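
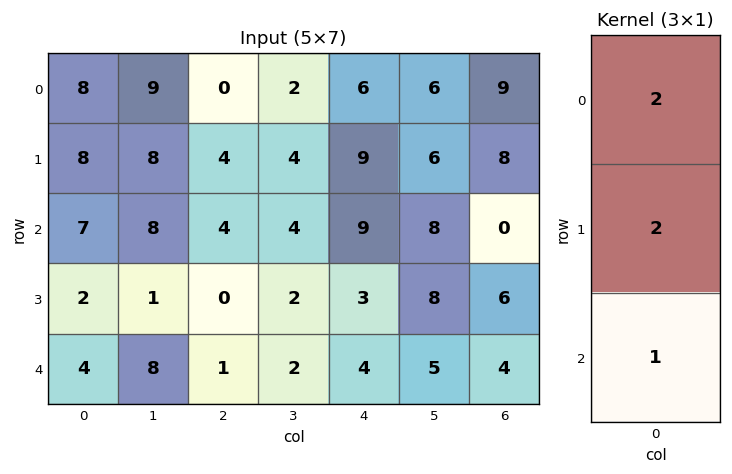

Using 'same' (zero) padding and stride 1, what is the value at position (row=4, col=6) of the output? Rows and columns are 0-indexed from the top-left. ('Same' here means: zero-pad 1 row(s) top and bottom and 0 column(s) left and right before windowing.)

20

The receptive field on the zero-padded input at this output position is [6 / 4 / 0]. Elementwise product with the kernel and sum: 6·2 + 4·2 + 0·1.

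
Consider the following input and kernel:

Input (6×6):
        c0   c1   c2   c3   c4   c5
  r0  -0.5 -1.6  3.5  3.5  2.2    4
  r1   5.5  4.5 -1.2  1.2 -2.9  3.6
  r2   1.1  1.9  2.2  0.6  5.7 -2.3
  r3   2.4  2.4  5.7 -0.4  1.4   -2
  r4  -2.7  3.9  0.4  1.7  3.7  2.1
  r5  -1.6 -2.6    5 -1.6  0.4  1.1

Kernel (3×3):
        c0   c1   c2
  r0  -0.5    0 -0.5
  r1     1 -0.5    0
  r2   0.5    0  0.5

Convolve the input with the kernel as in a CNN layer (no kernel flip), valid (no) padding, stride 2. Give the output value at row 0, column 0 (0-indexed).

3.4

The receptive field on the input at this output position is [-0.5 -1.6 3.5 / 5.5 4.5 -1.2 / 1.1 1.9 2.2]. Elementwise product with the kernel and sum: -0.5·-0.5 + 3.5·-0.5 + 5.5·1 + 4.5·-0.5 + 1.1·0.5 + 2.2·0.5.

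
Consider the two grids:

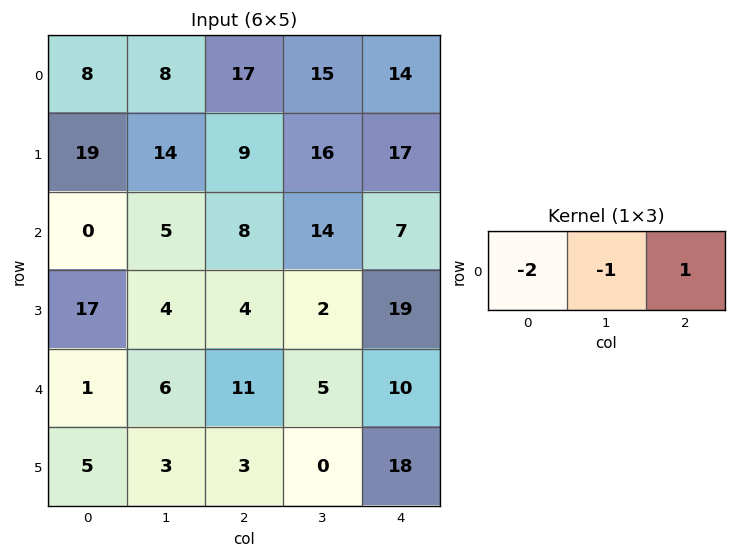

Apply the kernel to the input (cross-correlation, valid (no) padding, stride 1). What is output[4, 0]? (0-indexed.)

3

The receptive field on the input at this output position is [1 6 11]. Elementwise product with the kernel and sum: 1·-2 + 6·-1 + 11·1.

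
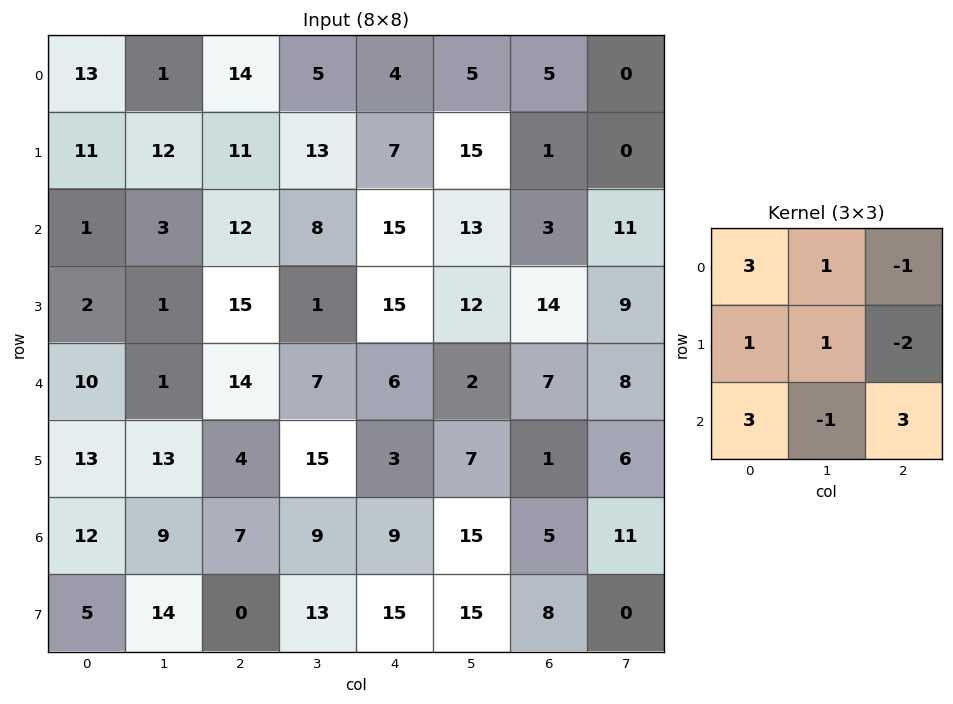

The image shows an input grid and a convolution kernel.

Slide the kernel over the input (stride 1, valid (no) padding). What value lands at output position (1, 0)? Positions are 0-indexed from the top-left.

The receptive field on the input at this output position is [11 12 11 / 1 3 12 / 2 1 15]. Elementwise product with the kernel and sum: 11·3 + 12·1 + 11·-1 + 1·1 + 3·1 + 12·-2 + 2·3 + 1·-1 + 15·3.

64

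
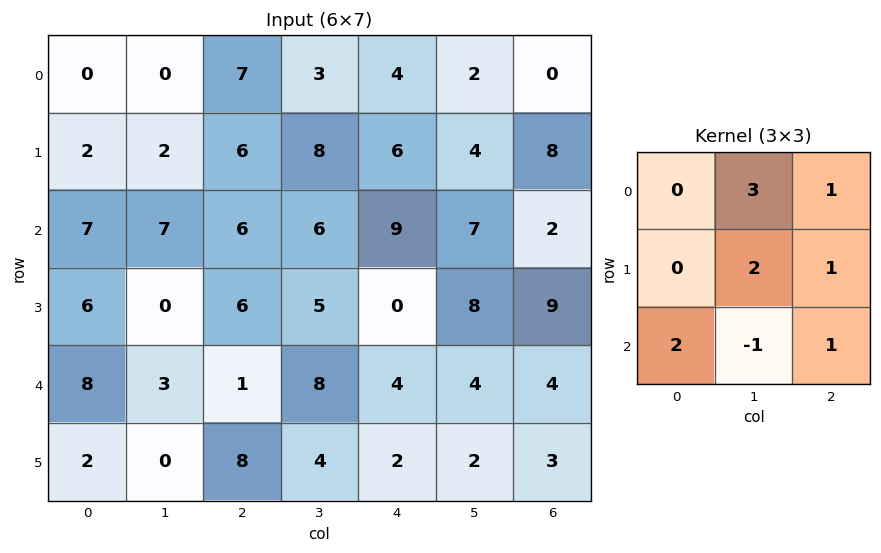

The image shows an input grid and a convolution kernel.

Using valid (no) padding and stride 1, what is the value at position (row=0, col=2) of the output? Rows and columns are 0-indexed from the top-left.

The receptive field on the input at this output position is [7 3 4 / 6 8 6 / 6 6 9]. Elementwise product with the kernel and sum: 3·3 + 4·1 + 8·2 + 6·1 + 6·2 + 6·-1 + 9·1.

50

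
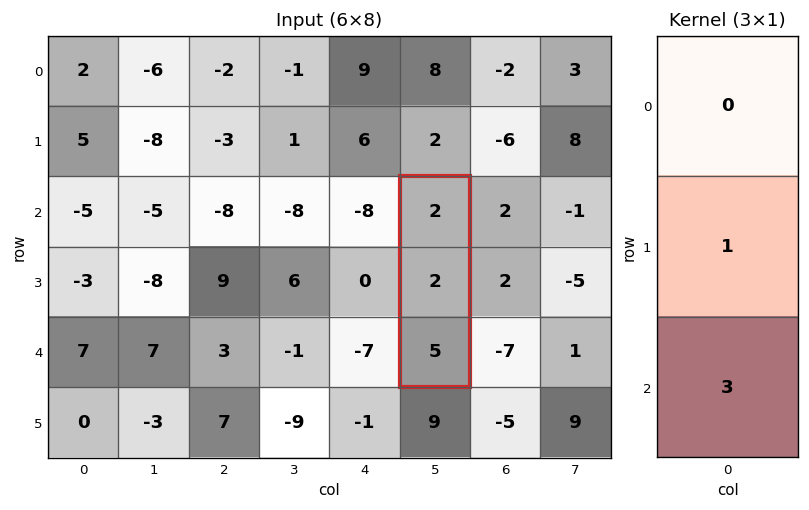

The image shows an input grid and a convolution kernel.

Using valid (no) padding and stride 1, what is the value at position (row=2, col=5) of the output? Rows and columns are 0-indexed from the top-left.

17

The receptive field on the input at this output position is [2 / 2 / 5]. Elementwise product with the kernel and sum: 2·1 + 5·3.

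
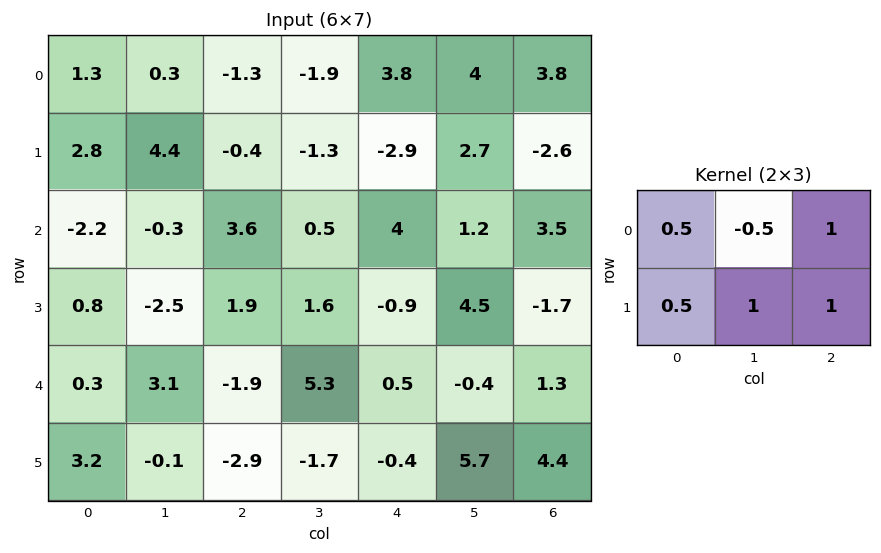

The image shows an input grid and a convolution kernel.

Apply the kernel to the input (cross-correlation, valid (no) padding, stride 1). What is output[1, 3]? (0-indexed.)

The receptive field on the input at this output position is [-1.3 -2.9 2.7 / 0.5 4 1.2]. Elementwise product with the kernel and sum: -1.3·0.5 + -2.9·-0.5 + 2.7·1 + 0.5·0.5 + 4·1 + 1.2·1.

8.95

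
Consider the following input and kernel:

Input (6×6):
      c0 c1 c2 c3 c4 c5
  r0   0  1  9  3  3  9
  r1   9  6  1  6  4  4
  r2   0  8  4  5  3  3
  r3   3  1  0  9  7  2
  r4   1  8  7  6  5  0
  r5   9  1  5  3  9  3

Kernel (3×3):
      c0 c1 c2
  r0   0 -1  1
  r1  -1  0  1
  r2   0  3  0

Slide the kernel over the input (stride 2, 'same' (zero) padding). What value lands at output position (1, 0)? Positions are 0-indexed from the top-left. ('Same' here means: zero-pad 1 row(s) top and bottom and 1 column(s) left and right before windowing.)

The receptive field on the zero-padded input at this output position is [0 9 6 / 0 0 8 / 0 3 1]. Elementwise product with the kernel and sum: 9·-1 + 6·1 + 0·-1 + 8·1 + 3·3.

14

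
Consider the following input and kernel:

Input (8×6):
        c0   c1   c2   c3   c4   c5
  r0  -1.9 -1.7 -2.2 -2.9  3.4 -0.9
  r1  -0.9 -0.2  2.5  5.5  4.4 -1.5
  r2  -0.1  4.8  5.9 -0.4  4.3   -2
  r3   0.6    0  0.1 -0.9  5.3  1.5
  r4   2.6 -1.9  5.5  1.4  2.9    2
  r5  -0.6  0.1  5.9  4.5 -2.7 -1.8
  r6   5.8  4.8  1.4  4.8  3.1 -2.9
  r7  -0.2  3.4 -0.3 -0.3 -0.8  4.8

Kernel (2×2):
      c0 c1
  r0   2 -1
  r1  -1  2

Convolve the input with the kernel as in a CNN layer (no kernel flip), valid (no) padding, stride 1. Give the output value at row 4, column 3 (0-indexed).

-10

The receptive field on the input at this output position is [1.4 2.9 / 4.5 -2.7]. Elementwise product with the kernel and sum: 1.4·2 + 2.9·-1 + 4.5·-1 + -2.7·2.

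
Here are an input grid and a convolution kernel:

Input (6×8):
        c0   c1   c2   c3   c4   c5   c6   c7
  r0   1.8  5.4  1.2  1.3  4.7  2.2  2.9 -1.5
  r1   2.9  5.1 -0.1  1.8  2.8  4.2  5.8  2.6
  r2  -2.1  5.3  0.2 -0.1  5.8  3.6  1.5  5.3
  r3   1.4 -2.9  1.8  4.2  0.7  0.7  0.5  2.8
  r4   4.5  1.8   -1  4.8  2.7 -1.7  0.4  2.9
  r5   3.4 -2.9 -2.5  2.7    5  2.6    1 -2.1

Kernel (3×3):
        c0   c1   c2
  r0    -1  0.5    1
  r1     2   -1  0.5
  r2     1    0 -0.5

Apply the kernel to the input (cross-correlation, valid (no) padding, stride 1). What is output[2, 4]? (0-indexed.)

0.95

The receptive field on the input at this output position is [5.8 3.6 1.5 / 0.7 0.7 0.5 / 2.7 -1.7 0.4]. Elementwise product with the kernel and sum: 5.8·-1 + 3.6·0.5 + 1.5·1 + 0.7·2 + 0.7·-1 + 0.5·0.5 + 2.7·1 + 0.4·-0.5.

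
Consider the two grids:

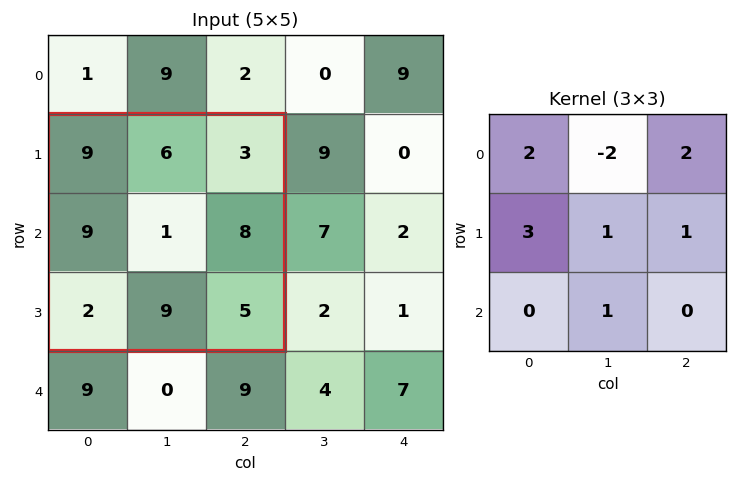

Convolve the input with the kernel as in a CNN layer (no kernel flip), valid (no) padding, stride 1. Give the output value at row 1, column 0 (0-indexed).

57

The receptive field on the input at this output position is [9 6 3 / 9 1 8 / 2 9 5]. Elementwise product with the kernel and sum: 9·2 + 6·-2 + 3·2 + 9·3 + 1·1 + 8·1 + 9·1.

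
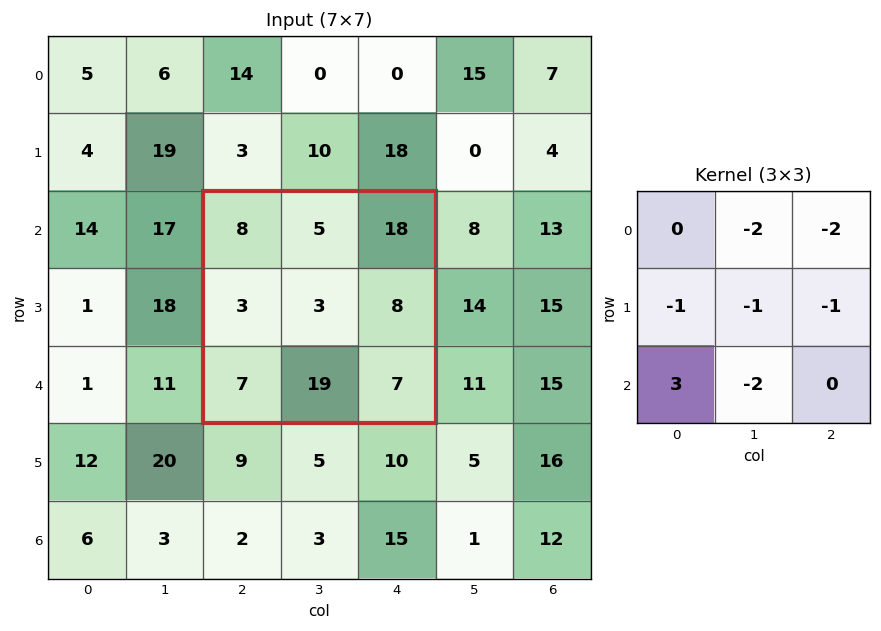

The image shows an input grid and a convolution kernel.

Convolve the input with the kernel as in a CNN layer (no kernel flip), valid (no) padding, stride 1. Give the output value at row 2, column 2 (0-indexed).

The receptive field on the input at this output position is [8 5 18 / 3 3 8 / 7 19 7]. Elementwise product with the kernel and sum: 5·-2 + 18·-2 + 3·-1 + 3·-1 + 8·-1 + 7·3 + 19·-2.

-77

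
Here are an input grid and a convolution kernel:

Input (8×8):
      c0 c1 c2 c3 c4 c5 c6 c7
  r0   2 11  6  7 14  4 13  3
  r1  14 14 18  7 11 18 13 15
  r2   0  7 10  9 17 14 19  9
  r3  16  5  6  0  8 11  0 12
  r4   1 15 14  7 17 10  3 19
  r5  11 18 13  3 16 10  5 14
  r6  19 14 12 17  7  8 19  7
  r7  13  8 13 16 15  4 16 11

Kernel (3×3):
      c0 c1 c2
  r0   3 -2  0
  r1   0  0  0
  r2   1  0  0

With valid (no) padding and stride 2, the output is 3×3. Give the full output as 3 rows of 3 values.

-16 14 51
-13 26 40
-8 40 38

Output[0,0]: The receptive field on the input at this output position is [2 11 6 / 14 14 18 / 0 7 10]. Elementwise product with the kernel and sum: 2·3 + 11·-2 + 0·1.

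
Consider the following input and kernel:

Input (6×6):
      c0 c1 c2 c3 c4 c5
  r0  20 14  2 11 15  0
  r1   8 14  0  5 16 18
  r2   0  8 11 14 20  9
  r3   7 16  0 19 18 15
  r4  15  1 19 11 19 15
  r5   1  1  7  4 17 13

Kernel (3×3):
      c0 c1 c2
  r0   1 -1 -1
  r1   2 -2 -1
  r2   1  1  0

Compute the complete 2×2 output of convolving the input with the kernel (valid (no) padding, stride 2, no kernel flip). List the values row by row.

Output[0,0]: The receptive field on the input at this output position is [20 14 2 / 8 14 0 / 0 8 11]. Elementwise product with the kernel and sum: 20·1 + 14·-1 + 2·-1 + 8·2 + 14·-2 + 0·-1 + 0·1 + 8·1.

0 -25
-21 -49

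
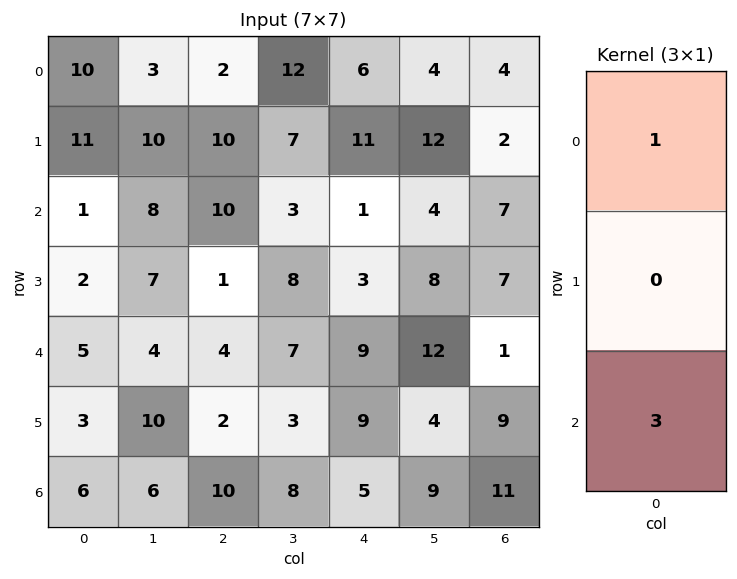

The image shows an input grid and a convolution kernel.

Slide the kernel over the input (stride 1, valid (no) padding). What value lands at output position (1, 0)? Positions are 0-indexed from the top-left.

The receptive field on the input at this output position is [11 / 1 / 2]. Elementwise product with the kernel and sum: 11·1 + 2·3.

17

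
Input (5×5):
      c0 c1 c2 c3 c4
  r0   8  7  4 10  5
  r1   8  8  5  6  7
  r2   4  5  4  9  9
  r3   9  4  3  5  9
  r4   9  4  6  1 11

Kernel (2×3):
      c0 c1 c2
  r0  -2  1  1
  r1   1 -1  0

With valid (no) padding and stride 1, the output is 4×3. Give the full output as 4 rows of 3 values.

-5 3 6
-4 -4 -2
6 4 8
-6 -2 13

Output[0,0]: The receptive field on the input at this output position is [8 7 4 / 8 8 5]. Elementwise product with the kernel and sum: 8·-2 + 7·1 + 4·1 + 8·1 + 8·-1.
Output[0,1]: The receptive field on the input at this output position is [7 4 10 / 8 5 6]. Elementwise product with the kernel and sum: 7·-2 + 4·1 + 10·1 + 8·1 + 5·-1.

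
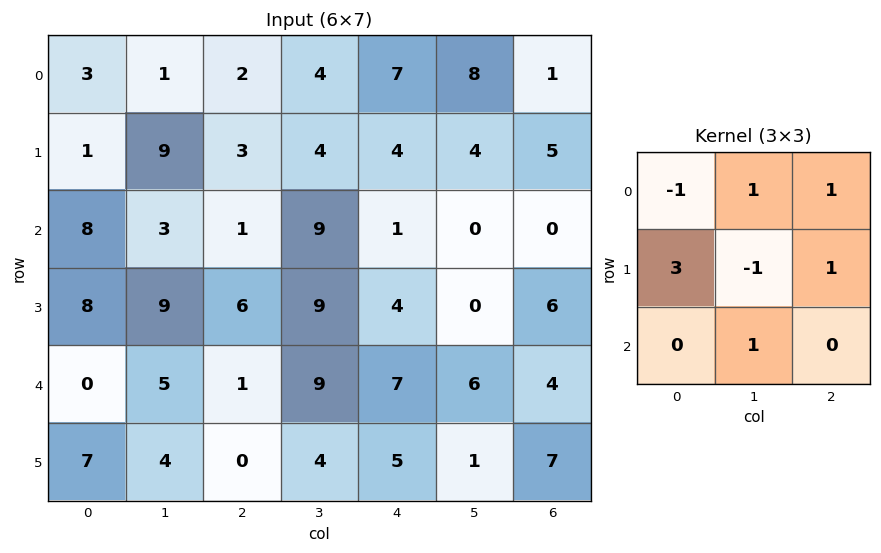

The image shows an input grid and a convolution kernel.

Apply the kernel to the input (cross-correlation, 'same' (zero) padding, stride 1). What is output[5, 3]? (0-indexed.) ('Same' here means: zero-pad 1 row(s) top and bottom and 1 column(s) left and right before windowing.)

16

The receptive field on the zero-padded input at this output position is [1 9 7 / 0 4 5 / 0 0 0]. Elementwise product with the kernel and sum: 1·-1 + 9·1 + 7·1 + 0·3 + 4·-1 + 5·1 + 0·1.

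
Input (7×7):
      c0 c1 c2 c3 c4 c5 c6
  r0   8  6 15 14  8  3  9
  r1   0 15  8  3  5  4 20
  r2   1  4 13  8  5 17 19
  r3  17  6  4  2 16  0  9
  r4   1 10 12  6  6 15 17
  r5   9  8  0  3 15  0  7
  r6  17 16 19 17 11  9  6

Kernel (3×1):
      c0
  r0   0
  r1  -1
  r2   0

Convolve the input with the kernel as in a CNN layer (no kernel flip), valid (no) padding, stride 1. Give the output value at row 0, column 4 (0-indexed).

-5

The receptive field on the input at this output position is [8 / 5 / 5]. Elementwise product with the kernel and sum: 5·-1.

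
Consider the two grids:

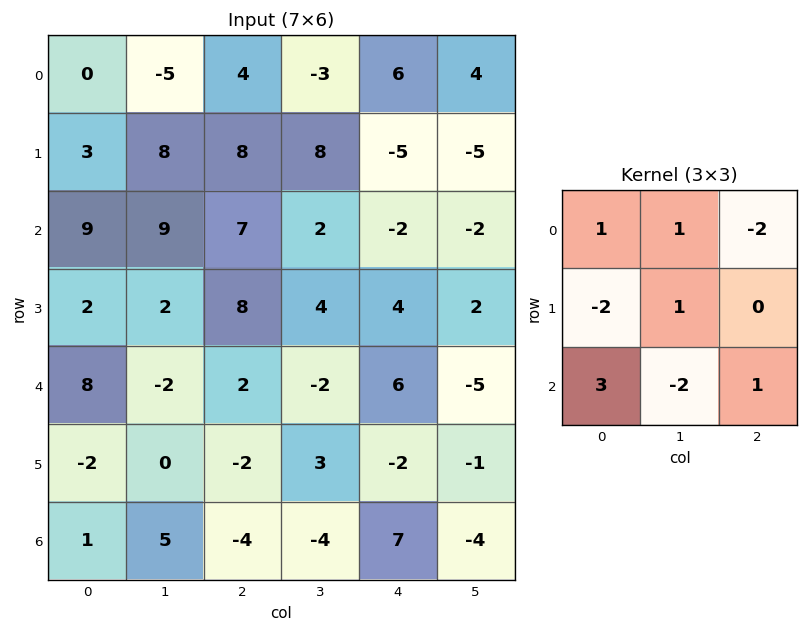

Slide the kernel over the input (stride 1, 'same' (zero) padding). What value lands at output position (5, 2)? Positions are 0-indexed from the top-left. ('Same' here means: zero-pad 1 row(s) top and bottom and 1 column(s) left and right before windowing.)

21

The receptive field on the zero-padded input at this output position is [-2 2 -2 / 0 -2 3 / 5 -4 -4]. Elementwise product with the kernel and sum: -2·1 + 2·1 + -2·-2 + 0·-2 + -2·1 + 5·3 + -4·-2 + -4·1.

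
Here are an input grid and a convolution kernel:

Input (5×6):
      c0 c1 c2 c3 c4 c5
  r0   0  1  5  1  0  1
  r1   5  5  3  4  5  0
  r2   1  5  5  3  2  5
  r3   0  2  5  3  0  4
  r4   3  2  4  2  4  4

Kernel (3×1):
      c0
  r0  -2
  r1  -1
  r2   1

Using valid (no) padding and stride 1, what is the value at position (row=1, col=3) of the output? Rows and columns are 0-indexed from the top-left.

-8

The receptive field on the input at this output position is [4 / 3 / 3]. Elementwise product with the kernel and sum: 4·-2 + 3·-1 + 3·1.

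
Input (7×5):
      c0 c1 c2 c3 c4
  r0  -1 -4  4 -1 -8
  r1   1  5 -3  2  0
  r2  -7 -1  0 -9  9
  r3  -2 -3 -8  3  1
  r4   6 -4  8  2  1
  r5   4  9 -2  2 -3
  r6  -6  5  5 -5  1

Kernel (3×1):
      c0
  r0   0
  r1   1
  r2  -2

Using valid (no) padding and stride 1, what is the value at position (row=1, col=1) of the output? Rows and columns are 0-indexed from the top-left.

5

The receptive field on the input at this output position is [5 / -1 / -3]. Elementwise product with the kernel and sum: -1·1 + -3·-2.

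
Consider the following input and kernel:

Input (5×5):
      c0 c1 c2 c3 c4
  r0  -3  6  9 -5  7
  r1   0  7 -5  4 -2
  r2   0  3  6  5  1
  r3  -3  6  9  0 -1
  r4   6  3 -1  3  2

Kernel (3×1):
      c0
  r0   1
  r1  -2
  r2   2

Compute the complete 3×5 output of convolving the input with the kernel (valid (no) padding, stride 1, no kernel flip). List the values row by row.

-3 -2 31 -3 13
-6 13 1 -6 -6
18 -3 -14 11 7

Output[0,0]: The receptive field on the input at this output position is [-3 / 0 / 0]. Elementwise product with the kernel and sum: -3·1 + 0·-2 + 0·2.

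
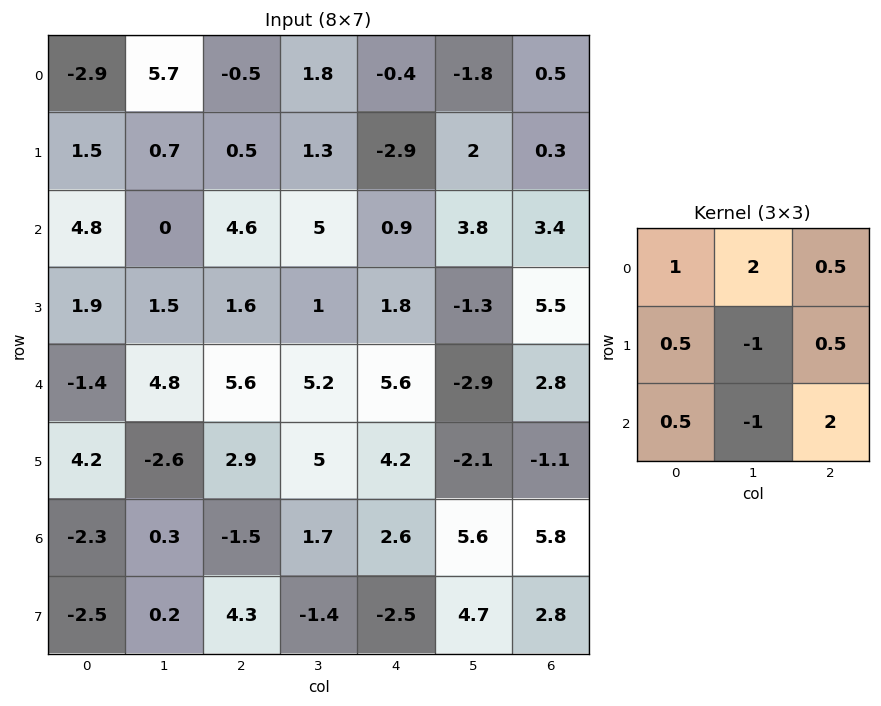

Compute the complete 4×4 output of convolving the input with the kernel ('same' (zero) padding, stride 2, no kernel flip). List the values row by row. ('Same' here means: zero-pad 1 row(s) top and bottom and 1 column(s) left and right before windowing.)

Output[0,0]: The receptive field on the zero-padded input at this output position is [0 0 0 / 0 -2.9 5.7 / 0 1.5 0.7]. Elementwise product with the kernel and sum: 0·1 + 0·2 + 0·0.5 + 0·0.5 + -2.9·-1 + 5.7·0.5 + 0·0.5 + 1.5·-1 + 0.7·2.

5.65 6.7 7.95 -0.7
-0.35 1.4 -3.9 -5.05
-1.05 10.4 -6.4 5.5
12.45 1.2 24.6 -7.75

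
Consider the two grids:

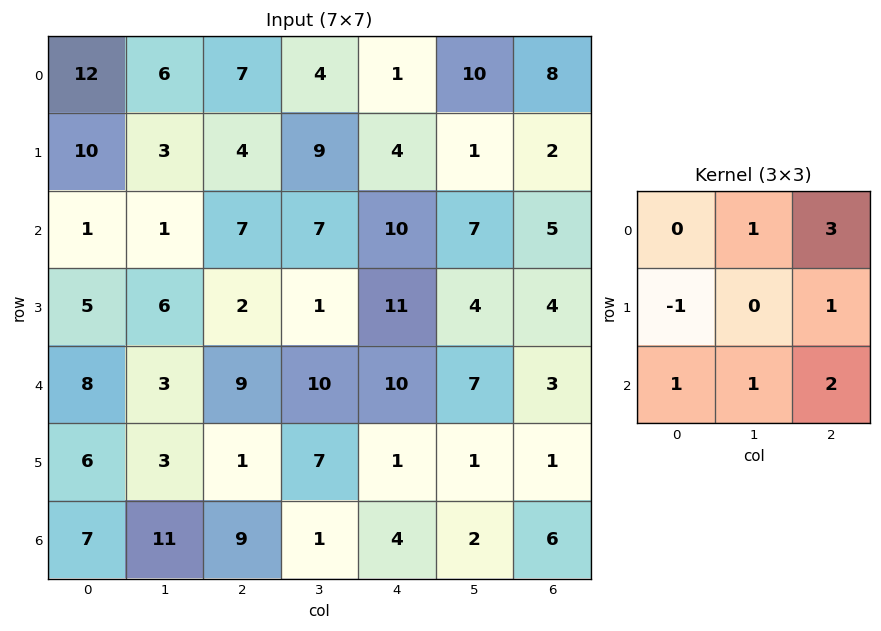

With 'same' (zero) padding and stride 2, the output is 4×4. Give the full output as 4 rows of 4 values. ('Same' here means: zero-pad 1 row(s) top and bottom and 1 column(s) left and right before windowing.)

22 23 21 -7
37 47 27 3
38 30 30 -1
26 12 5 -1

Output[0,0]: The receptive field on the zero-padded input at this output position is [0 0 0 / 0 12 6 / 0 10 3]. Elementwise product with the kernel and sum: 0·1 + 0·3 + 0·-1 + 6·1 + 0·1 + 10·1 + 3·2.
Output[0,1]: The receptive field on the zero-padded input at this output position is [0 0 0 / 6 7 4 / 3 4 9]. Elementwise product with the kernel and sum: 0·1 + 0·3 + 6·-1 + 4·1 + 3·1 + 4·1 + 9·2.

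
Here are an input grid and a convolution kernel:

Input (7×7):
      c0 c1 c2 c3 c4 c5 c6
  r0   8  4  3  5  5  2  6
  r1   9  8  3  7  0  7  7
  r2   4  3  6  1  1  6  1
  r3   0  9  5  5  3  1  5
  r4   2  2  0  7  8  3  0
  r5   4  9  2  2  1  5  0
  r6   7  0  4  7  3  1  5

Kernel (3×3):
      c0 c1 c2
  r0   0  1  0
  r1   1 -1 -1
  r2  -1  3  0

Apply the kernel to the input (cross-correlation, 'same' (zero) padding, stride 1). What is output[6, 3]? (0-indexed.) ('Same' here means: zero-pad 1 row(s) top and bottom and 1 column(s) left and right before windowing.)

-4

The receptive field on the zero-padded input at this output position is [2 2 1 / 4 7 3 / 0 0 0]. Elementwise product with the kernel and sum: 2·1 + 4·1 + 7·-1 + 3·-1 + 0·-1 + 0·3.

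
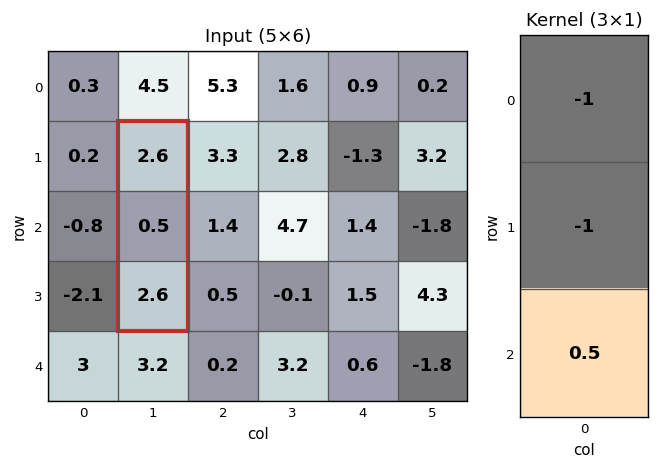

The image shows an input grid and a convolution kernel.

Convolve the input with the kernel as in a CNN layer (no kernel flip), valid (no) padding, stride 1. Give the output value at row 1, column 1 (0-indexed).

The receptive field on the input at this output position is [2.6 / 0.5 / 2.6]. Elementwise product with the kernel and sum: 2.6·-1 + 0.5·-1 + 2.6·0.5.

-1.8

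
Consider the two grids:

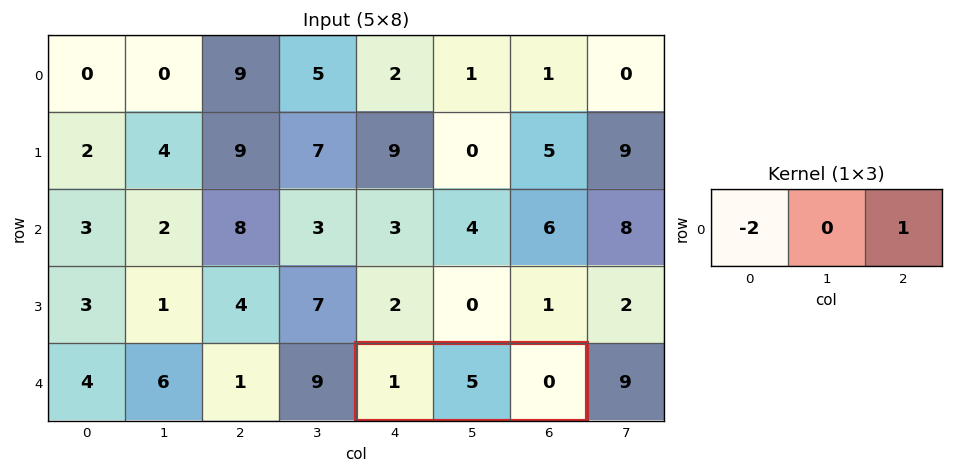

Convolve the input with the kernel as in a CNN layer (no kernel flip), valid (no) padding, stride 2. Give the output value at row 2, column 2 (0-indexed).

-2

The receptive field on the input at this output position is [1 5 0]. Elementwise product with the kernel and sum: 1·-2 + 0·1.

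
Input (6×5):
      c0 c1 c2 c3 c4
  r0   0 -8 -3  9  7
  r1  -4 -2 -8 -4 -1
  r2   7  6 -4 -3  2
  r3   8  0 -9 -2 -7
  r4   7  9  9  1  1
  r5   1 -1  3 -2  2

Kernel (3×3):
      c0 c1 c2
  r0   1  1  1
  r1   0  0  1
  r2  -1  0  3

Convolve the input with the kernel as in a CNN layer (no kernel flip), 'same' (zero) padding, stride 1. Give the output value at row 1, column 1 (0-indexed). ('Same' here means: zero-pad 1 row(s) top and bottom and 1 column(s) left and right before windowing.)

-38

The receptive field on the zero-padded input at this output position is [0 -8 -3 / -4 -2 -8 / 7 6 -4]. Elementwise product with the kernel and sum: 0·1 + -8·1 + -3·1 + -8·1 + 7·-1 + -4·3.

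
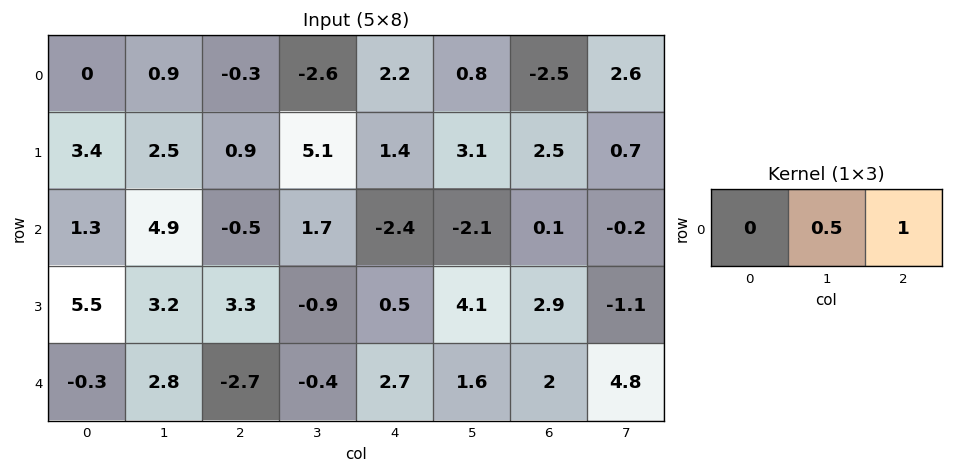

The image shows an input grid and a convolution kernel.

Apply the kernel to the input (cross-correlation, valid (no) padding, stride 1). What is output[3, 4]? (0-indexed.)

The receptive field on the input at this output position is [0.5 4.1 2.9]. Elementwise product with the kernel and sum: 4.1·0.5 + 2.9·1.

4.95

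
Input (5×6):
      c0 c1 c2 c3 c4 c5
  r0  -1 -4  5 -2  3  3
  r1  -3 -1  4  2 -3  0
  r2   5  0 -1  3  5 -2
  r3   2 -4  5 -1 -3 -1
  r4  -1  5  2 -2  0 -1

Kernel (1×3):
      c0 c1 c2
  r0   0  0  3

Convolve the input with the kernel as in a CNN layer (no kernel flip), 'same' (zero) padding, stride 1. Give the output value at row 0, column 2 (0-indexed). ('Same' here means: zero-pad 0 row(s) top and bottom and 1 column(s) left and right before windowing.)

The receptive field on the zero-padded input at this output position is [-4 5 -2]. Elementwise product with the kernel and sum: -2·3.

-6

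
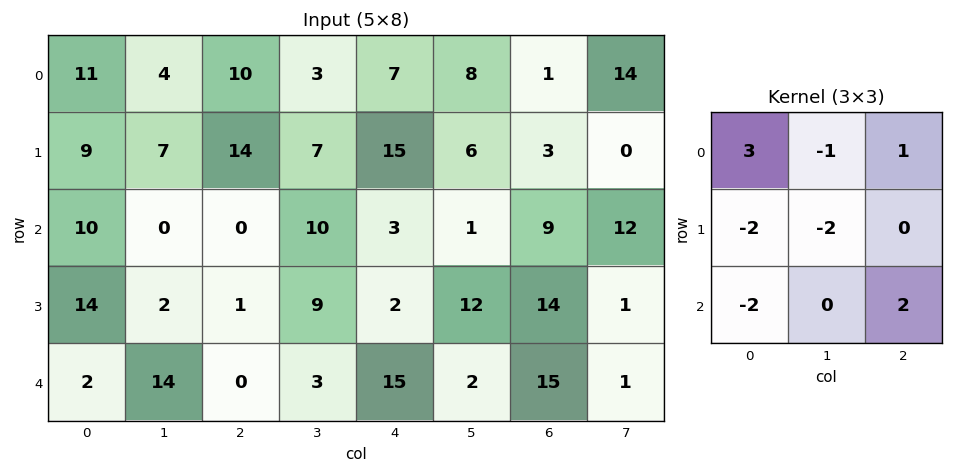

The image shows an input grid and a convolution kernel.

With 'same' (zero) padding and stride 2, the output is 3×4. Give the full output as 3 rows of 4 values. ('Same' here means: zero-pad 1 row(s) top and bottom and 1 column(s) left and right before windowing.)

Output[0,0]: The receptive field on the zero-padded input at this output position is [0 0 0 / 0 11 4 / 0 9 7]. Elementwise product with the kernel and sum: 0·3 + 0·-1 + 0·1 + 0·-2 + 11·-2 + 0·-2 + 7·2.

-8 -28 -22 -30
-18 28 -8 -27
-16 -14 1 -11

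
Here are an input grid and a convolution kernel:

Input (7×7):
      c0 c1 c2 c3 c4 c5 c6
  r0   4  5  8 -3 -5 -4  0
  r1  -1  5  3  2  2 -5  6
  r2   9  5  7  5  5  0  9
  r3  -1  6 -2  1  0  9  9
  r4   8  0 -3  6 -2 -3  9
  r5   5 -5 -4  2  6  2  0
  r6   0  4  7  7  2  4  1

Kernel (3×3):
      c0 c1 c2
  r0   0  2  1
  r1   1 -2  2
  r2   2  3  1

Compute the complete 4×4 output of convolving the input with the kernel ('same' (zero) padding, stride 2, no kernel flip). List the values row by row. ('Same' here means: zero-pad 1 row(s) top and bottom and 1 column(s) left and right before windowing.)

4 4 4 4
-2 16 5 39
-2 -5 37 1
13 -2 25 2

Output[0,0]: The receptive field on the zero-padded input at this output position is [0 0 0 / 0 4 5 / 0 -1 5]. Elementwise product with the kernel and sum: 0·2 + 0·1 + 0·1 + 4·-2 + 5·2 + 0·2 + -1·3 + 5·1.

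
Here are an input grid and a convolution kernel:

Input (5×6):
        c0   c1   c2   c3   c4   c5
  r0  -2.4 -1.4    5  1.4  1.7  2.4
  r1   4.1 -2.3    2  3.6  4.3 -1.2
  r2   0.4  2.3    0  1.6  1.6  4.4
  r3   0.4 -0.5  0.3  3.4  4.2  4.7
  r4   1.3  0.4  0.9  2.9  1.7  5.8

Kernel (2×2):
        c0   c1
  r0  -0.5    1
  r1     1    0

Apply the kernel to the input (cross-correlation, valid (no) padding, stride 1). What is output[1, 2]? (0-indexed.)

The receptive field on the input at this output position is [2 3.6 / 0 1.6]. Elementwise product with the kernel and sum: 2·-0.5 + 3.6·1 + 0·1.

2.6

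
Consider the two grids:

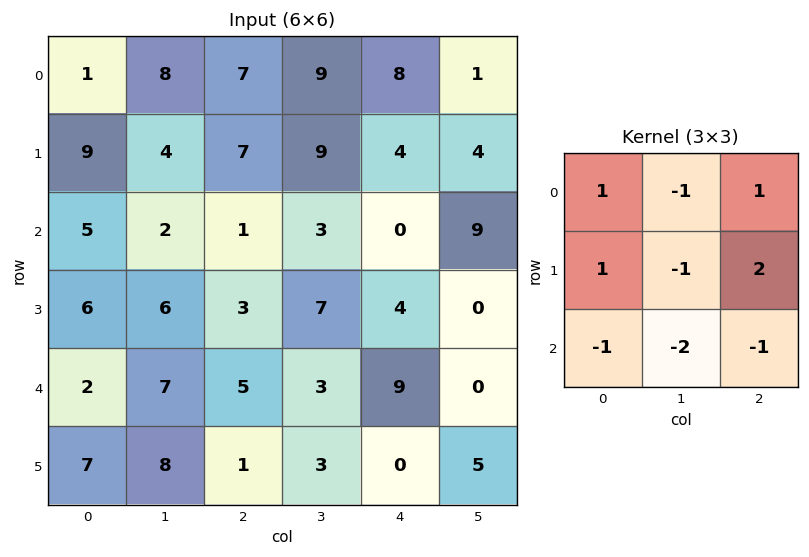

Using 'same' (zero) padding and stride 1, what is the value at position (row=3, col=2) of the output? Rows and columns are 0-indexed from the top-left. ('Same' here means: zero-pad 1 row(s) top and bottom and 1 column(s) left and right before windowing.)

The receptive field on the zero-padded input at this output position is [2 1 3 / 6 3 7 / 7 5 3]. Elementwise product with the kernel and sum: 2·1 + 1·-1 + 3·1 + 6·1 + 3·-1 + 7·2 + 7·-1 + 5·-2 + 3·-1.

1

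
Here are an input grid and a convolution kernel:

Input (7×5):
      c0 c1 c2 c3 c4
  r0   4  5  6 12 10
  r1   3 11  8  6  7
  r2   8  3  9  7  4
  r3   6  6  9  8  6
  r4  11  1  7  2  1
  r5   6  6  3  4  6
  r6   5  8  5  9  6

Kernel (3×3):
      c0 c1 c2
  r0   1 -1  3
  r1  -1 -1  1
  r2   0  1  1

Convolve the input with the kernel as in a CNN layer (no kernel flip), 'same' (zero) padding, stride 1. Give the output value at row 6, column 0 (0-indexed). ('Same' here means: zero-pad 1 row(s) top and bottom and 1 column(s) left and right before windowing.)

The receptive field on the zero-padded input at this output position is [0 6 6 / 0 5 8 / 0 0 0]. Elementwise product with the kernel and sum: 0·1 + 6·-1 + 6·3 + 0·-1 + 5·-1 + 8·1 + 0·1 + 0·1.

15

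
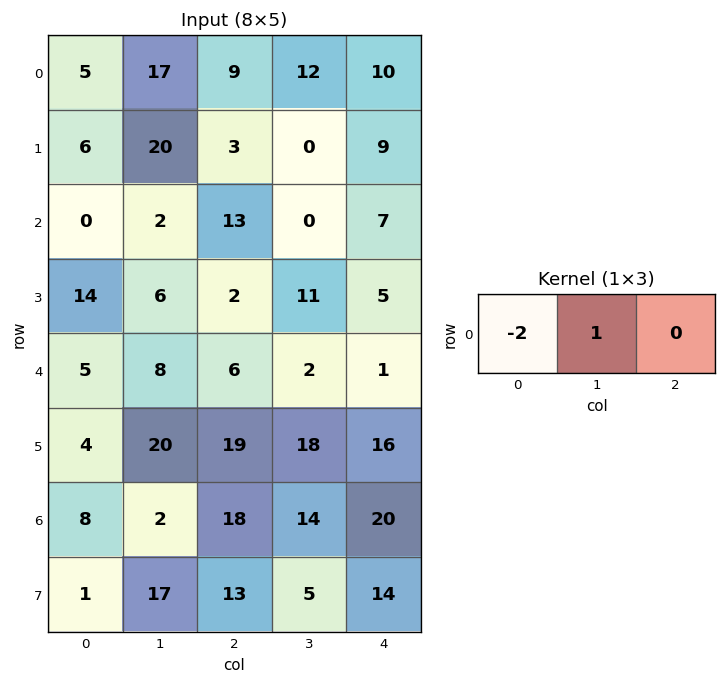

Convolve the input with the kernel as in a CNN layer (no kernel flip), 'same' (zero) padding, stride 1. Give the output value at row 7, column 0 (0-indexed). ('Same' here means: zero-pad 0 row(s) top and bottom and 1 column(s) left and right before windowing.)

The receptive field on the zero-padded input at this output position is [0 1 17]. Elementwise product with the kernel and sum: 0·-2 + 1·1.

1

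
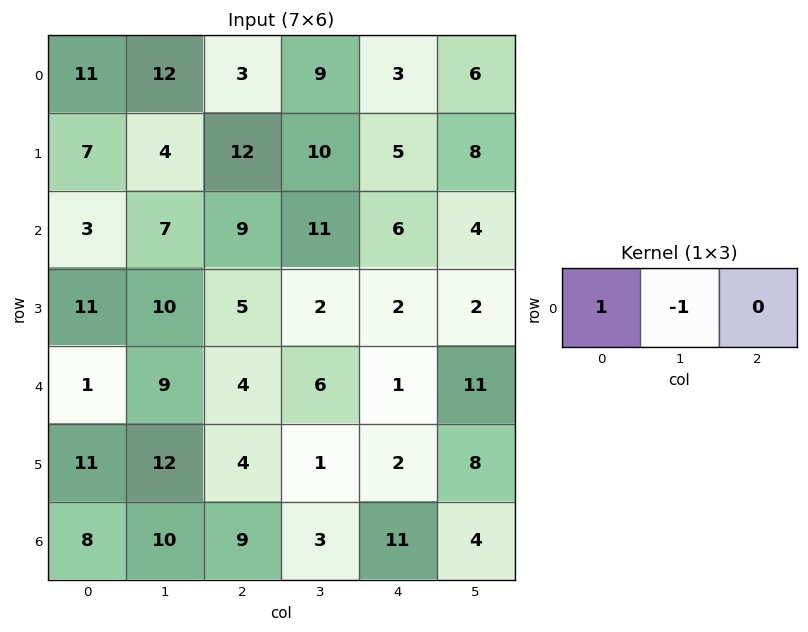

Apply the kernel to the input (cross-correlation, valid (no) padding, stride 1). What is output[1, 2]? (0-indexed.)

The receptive field on the input at this output position is [12 10 5]. Elementwise product with the kernel and sum: 12·1 + 10·-1.

2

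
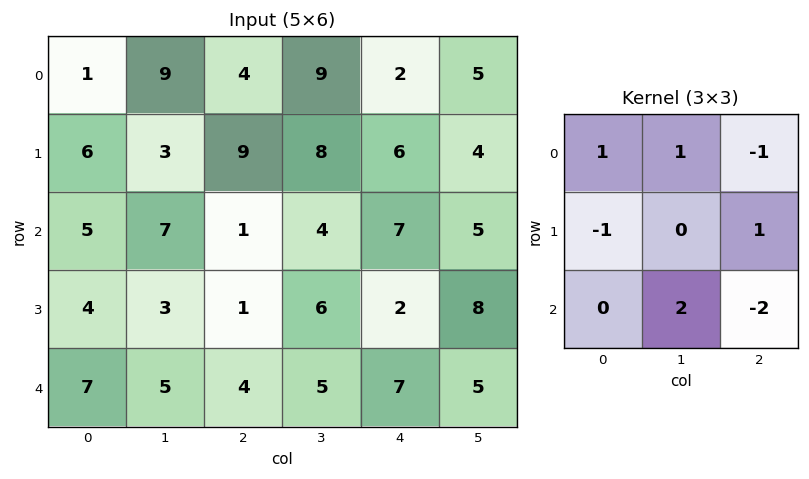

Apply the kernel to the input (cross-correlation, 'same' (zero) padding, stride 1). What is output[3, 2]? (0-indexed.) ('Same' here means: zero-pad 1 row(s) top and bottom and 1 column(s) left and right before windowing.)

5

The receptive field on the zero-padded input at this output position is [7 1 4 / 3 1 6 / 5 4 5]. Elementwise product with the kernel and sum: 7·1 + 1·1 + 4·-1 + 3·-1 + 6·1 + 4·2 + 5·-2.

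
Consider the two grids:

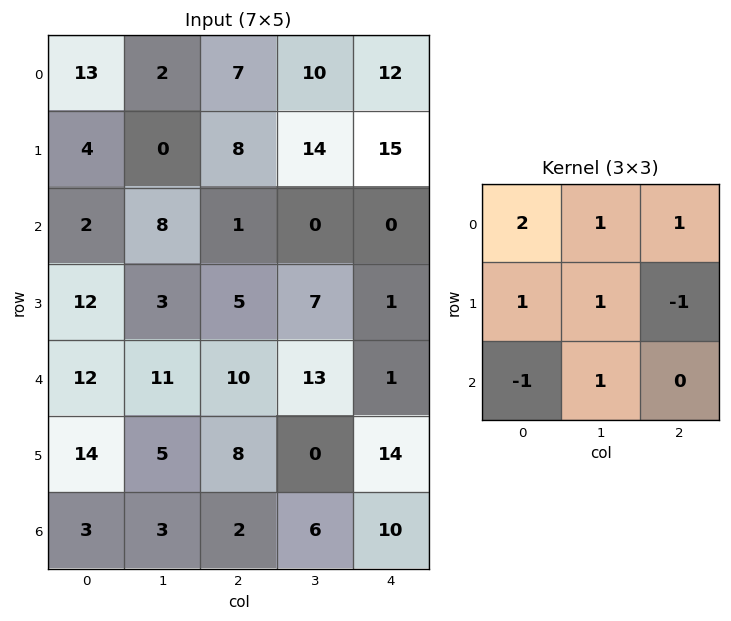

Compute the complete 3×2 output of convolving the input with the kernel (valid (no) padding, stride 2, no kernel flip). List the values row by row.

Output[0,0]: The receptive field on the input at this output position is [13 2 7 / 4 0 8 / 2 8 1]. Elementwise product with the kernel and sum: 13·2 + 2·1 + 7·1 + 4·1 + 0·1 + 8·-1 + 2·-1 + 8·1.

37 42
22 16
56 32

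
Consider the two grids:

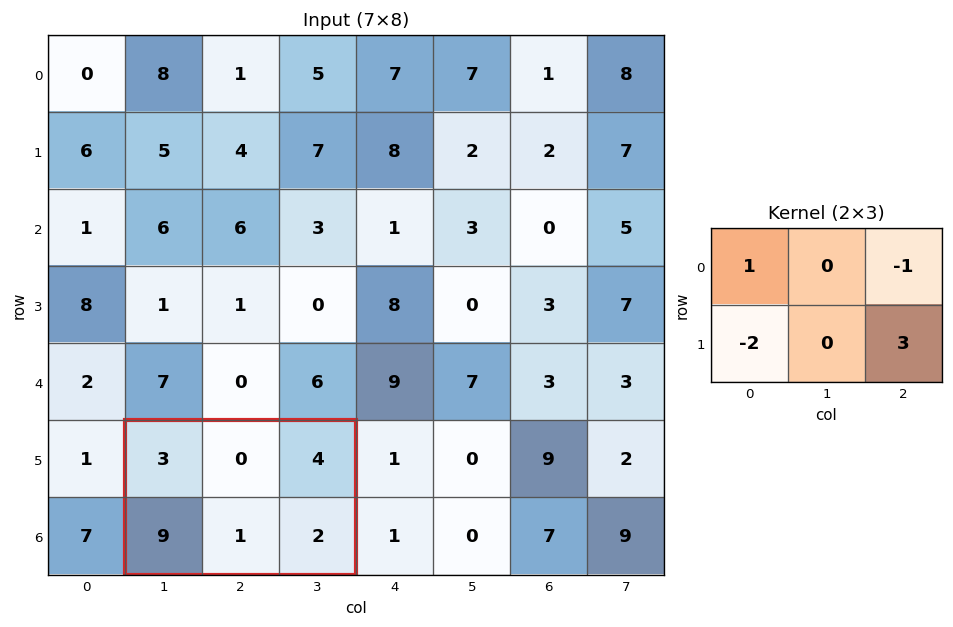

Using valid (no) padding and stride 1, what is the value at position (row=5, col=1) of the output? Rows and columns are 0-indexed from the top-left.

-13

The receptive field on the input at this output position is [3 0 4 / 9 1 2]. Elementwise product with the kernel and sum: 3·1 + 4·-1 + 9·-2 + 2·3.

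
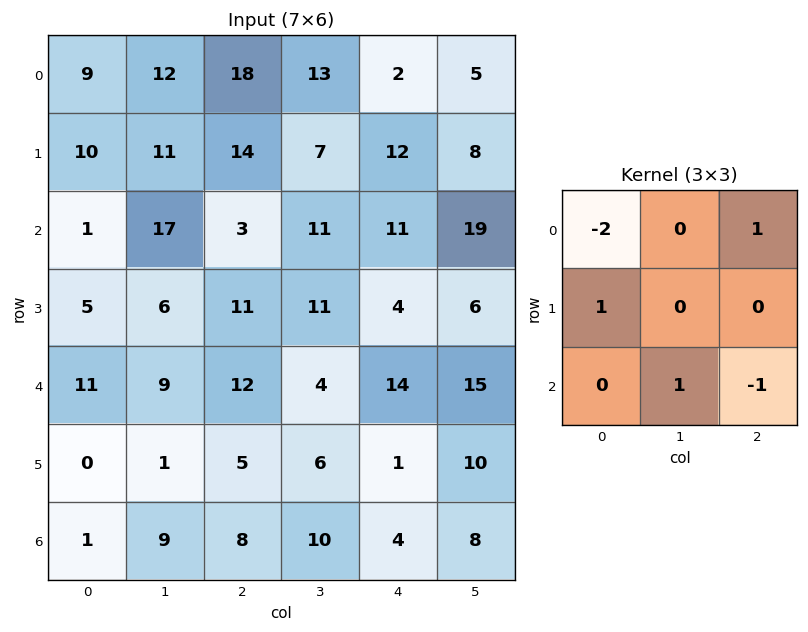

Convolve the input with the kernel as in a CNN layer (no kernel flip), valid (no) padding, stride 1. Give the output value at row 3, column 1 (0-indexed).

The receptive field on the input at this output position is [6 11 11 / 9 12 4 / 1 5 6]. Elementwise product with the kernel and sum: 6·-2 + 11·1 + 9·1 + 5·1 + 6·-1.

7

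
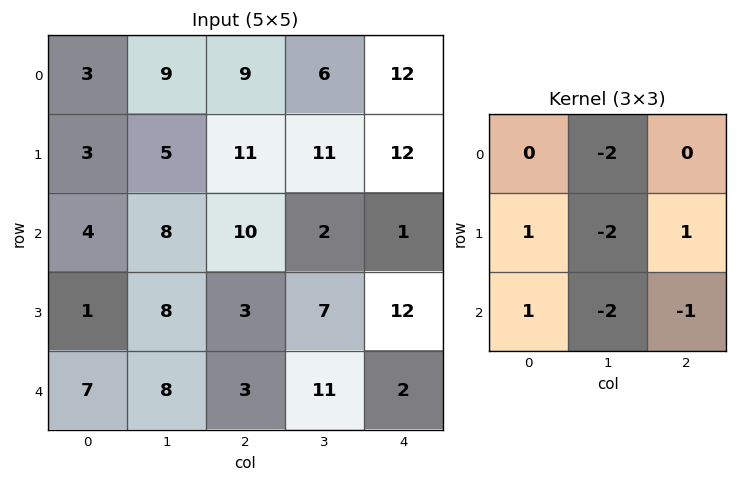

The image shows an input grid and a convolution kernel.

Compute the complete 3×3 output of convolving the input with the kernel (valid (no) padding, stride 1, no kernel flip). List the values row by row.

-36 -38 -6
-30 -37 -38
-40 -20 -24

Output[0,0]: The receptive field on the input at this output position is [3 9 9 / 3 5 11 / 4 8 10]. Elementwise product with the kernel and sum: 9·-2 + 3·1 + 5·-2 + 11·1 + 4·1 + 8·-2 + 10·-1.
Output[0,1]: The receptive field on the input at this output position is [9 9 6 / 5 11 11 / 8 10 2]. Elementwise product with the kernel and sum: 9·-2 + 5·1 + 11·-2 + 11·1 + 8·1 + 10·-2 + 2·-1.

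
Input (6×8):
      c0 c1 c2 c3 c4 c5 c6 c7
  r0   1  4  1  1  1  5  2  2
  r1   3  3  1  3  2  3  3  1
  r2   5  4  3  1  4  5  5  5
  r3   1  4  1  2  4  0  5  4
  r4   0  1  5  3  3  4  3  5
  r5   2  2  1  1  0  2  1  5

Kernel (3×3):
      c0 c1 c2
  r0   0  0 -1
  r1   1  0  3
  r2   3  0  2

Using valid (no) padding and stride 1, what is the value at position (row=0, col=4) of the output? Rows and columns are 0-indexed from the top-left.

31

The receptive field on the input at this output position is [1 5 2 / 2 3 3 / 4 5 5]. Elementwise product with the kernel and sum: 2·-1 + 2·1 + 3·3 + 4·3 + 5·2.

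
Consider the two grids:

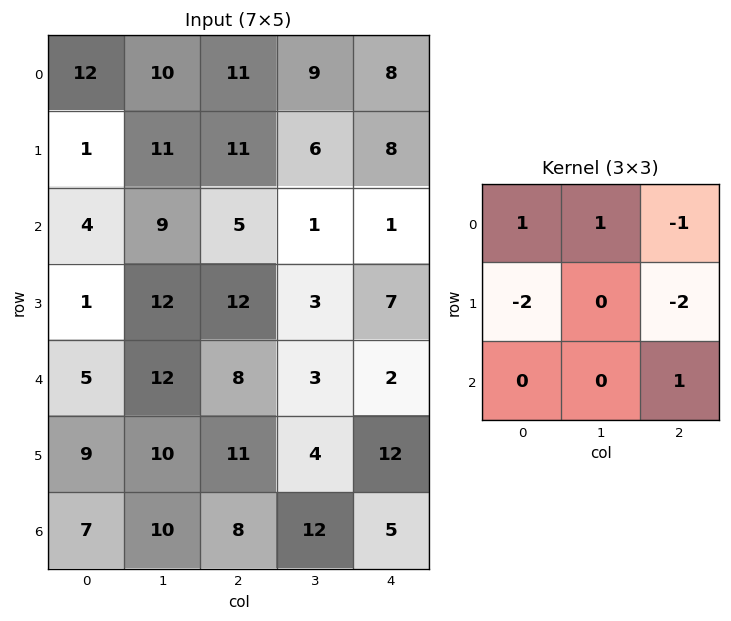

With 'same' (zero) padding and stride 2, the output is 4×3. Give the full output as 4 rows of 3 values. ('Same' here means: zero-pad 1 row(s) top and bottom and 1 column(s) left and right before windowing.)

Output[0,0]: The receptive field on the zero-padded input at this output position is [0 0 0 / 0 12 10 / 0 1 11]. Elementwise product with the kernel and sum: 0·1 + 0·1 + 0·-1 + 0·-2 + 10·-2 + 11·1.
Output[0,1]: The receptive field on the zero-padded input at this output position is [0 0 0 / 10 11 9 / 11 11 6]. Elementwise product with the kernel and sum: 0·1 + 0·1 + 0·-1 + 10·-2 + 9·-2 + 6·1.

-9 -32 -18
-16 -1 12
-25 -5 4
-21 -27 -8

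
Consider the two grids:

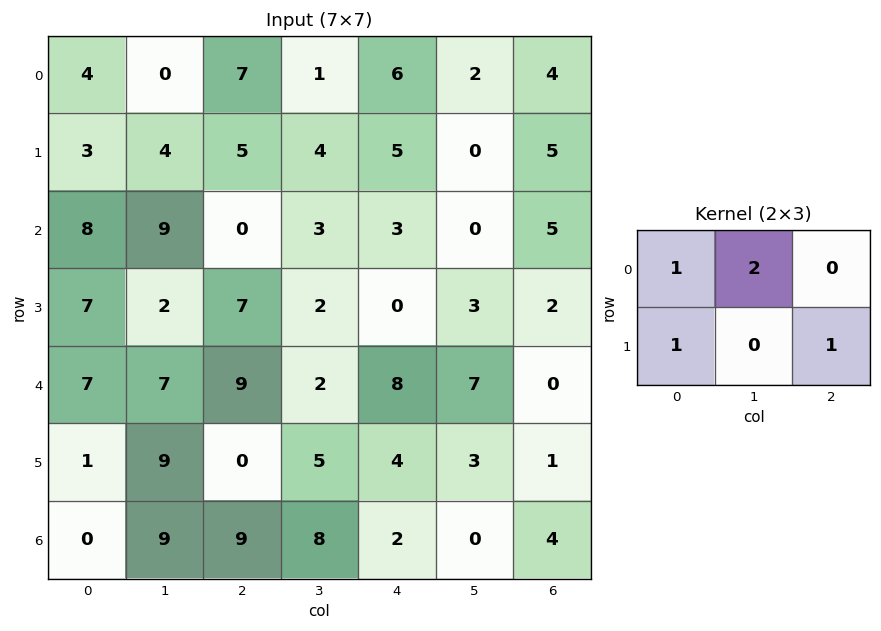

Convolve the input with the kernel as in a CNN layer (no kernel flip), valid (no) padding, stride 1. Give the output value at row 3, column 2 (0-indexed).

The receptive field on the input at this output position is [7 2 0 / 9 2 8]. Elementwise product with the kernel and sum: 7·1 + 2·2 + 9·1 + 8·1.

28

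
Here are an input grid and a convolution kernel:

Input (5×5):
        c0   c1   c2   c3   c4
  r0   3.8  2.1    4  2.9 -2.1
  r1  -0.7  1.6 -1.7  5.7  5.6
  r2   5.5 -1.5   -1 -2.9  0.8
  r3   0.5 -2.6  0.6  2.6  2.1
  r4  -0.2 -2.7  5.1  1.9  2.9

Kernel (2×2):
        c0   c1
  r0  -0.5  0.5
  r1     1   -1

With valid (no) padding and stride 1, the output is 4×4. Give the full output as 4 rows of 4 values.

Output[0,0]: The receptive field on the input at this output position is [3.8 2.1 / -0.7 1.6]. Elementwise product with the kernel and sum: 3.8·-0.5 + 2.1·0.5 + -0.7·1 + 1.6·-1.

-3.15 4.25 -7.95 -2.4
8.15 -2.15 5.6 -3.75
-0.4 -2.95 -2.95 2.35
0.95 -6.2 4.2 -1.25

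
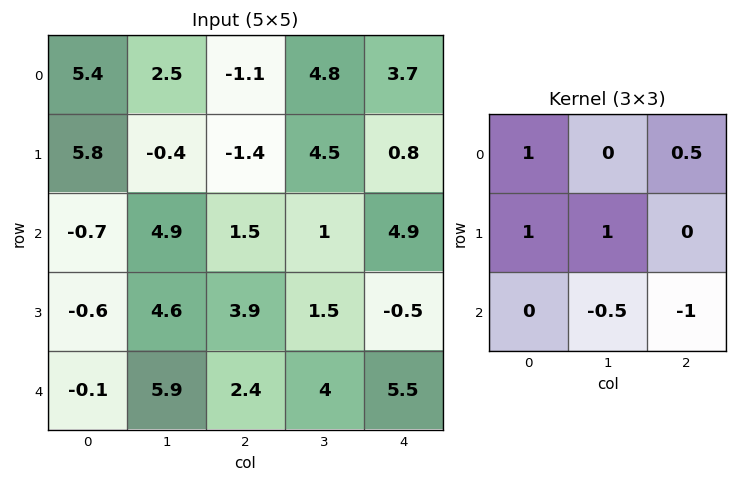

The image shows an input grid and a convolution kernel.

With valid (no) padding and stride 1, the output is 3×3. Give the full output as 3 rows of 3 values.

6.3 1.35 -1.55
3.1 4.8 1.25
-1.3 8.7 1.85

Output[0,0]: The receptive field on the input at this output position is [5.4 2.5 -1.1 / 5.8 -0.4 -1.4 / -0.7 4.9 1.5]. Elementwise product with the kernel and sum: 5.4·1 + -1.1·0.5 + 5.8·1 + -0.4·1 + 4.9·-0.5 + 1.5·-1.
Output[0,1]: The receptive field on the input at this output position is [2.5 -1.1 4.8 / -0.4 -1.4 4.5 / 4.9 1.5 1]. Elementwise product with the kernel and sum: 2.5·1 + 4.8·0.5 + -0.4·1 + -1.4·1 + 1.5·-0.5 + 1·-1.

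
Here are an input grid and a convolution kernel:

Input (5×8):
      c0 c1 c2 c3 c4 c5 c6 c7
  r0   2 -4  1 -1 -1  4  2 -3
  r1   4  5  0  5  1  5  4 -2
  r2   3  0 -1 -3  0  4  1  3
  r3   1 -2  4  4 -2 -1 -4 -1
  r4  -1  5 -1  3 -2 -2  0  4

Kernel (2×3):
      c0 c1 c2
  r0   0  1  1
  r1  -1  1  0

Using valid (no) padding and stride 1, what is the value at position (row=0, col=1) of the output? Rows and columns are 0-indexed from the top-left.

-5

The receptive field on the input at this output position is [-4 1 -1 / 5 0 5]. Elementwise product with the kernel and sum: 1·1 + -1·1 + 5·-1 + 0·1.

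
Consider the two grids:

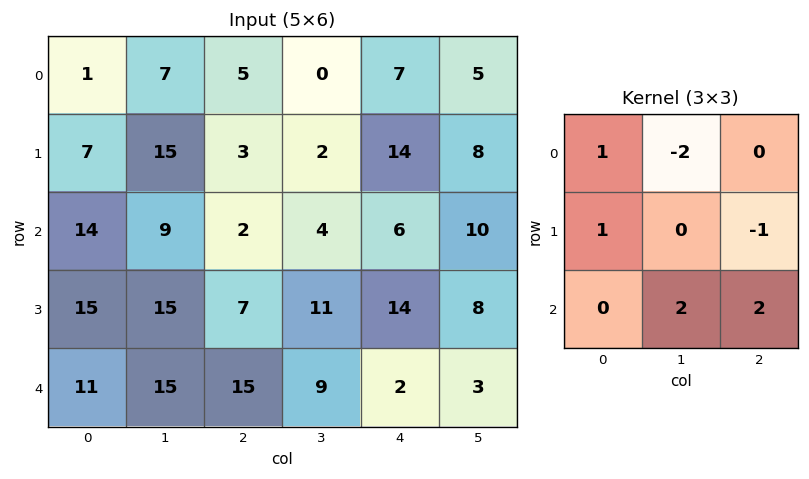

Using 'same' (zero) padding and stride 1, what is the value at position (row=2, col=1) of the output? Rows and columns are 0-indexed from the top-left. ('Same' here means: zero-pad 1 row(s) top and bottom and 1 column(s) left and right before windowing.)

The receptive field on the zero-padded input at this output position is [7 15 3 / 14 9 2 / 15 15 7]. Elementwise product with the kernel and sum: 7·1 + 15·-2 + 14·1 + 2·-1 + 15·2 + 7·2.

33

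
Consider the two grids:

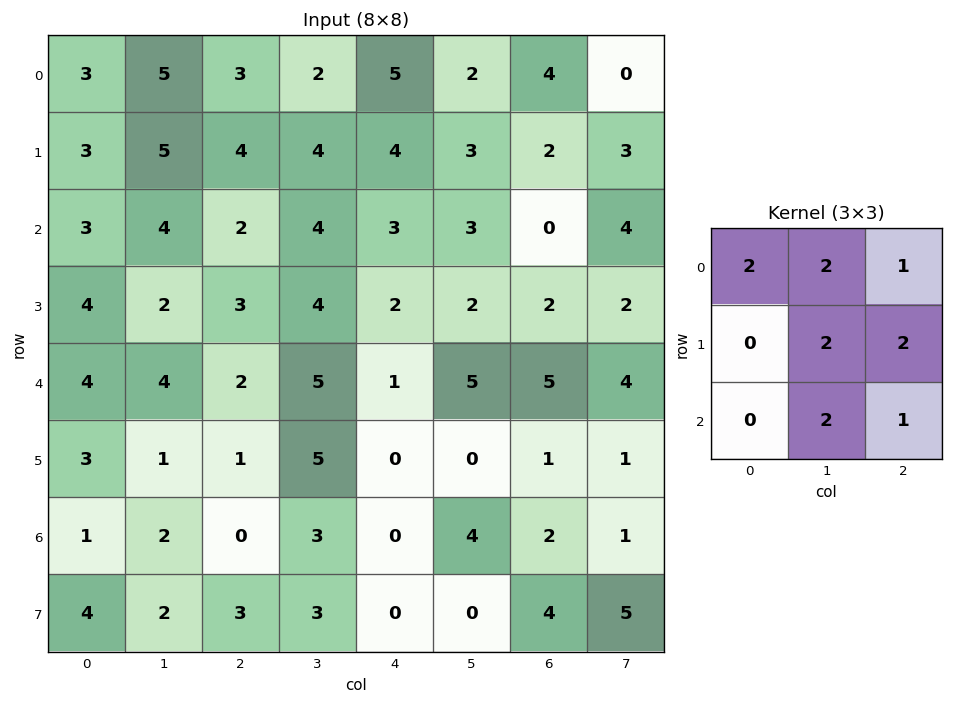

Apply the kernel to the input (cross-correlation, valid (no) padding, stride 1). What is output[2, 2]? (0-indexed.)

The receptive field on the input at this output position is [2 4 3 / 3 4 2 / 2 5 1]. Elementwise product with the kernel and sum: 2·2 + 4·2 + 3·1 + 4·2 + 2·2 + 5·2 + 1·1.

38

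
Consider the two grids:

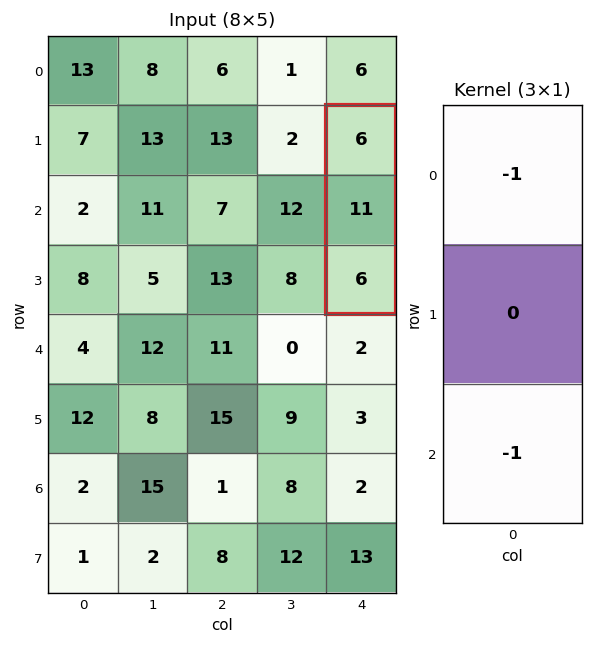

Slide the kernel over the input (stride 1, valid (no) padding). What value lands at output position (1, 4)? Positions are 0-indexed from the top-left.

-12

The receptive field on the input at this output position is [6 / 11 / 6]. Elementwise product with the kernel and sum: 6·-1 + 6·-1.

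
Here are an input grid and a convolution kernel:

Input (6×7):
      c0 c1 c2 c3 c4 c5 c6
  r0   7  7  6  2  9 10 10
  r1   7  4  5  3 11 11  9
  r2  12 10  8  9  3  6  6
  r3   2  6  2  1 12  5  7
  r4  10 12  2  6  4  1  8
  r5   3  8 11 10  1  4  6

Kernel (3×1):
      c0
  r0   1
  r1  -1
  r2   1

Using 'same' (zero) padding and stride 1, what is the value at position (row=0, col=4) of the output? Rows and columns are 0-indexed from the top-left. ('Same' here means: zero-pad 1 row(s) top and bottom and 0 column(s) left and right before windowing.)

2

The receptive field on the zero-padded input at this output position is [0 / 9 / 11]. Elementwise product with the kernel and sum: 0·1 + 9·-1 + 11·1.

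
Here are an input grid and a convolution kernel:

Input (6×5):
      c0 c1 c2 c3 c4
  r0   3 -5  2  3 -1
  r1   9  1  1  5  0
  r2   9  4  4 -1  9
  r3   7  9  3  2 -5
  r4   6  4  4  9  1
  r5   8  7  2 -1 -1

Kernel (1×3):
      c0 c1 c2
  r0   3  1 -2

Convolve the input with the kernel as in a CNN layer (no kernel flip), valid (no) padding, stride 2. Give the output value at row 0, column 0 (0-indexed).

The receptive field on the input at this output position is [3 -5 2]. Elementwise product with the kernel and sum: 3·3 + -5·1 + 2·-2.

0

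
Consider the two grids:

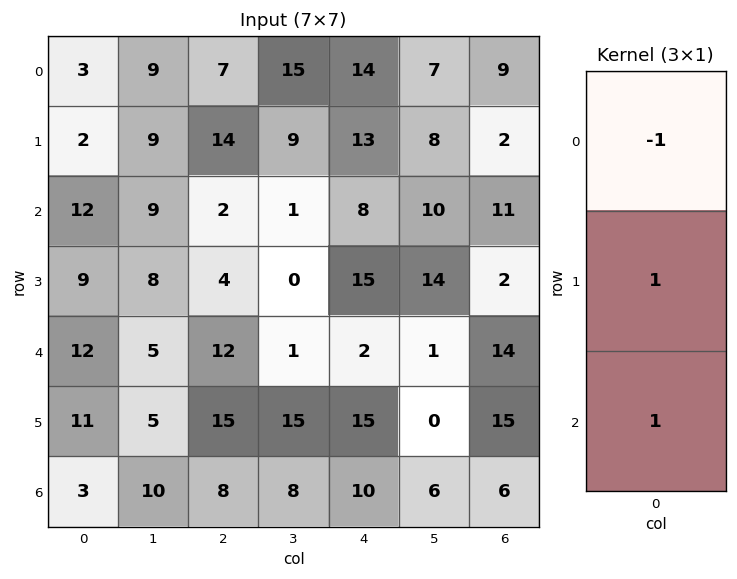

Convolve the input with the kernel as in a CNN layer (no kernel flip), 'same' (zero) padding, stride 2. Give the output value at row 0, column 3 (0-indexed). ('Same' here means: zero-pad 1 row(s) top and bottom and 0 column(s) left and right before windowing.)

The receptive field on the zero-padded input at this output position is [0 / 9 / 2]. Elementwise product with the kernel and sum: 0·-1 + 9·1 + 2·1.

11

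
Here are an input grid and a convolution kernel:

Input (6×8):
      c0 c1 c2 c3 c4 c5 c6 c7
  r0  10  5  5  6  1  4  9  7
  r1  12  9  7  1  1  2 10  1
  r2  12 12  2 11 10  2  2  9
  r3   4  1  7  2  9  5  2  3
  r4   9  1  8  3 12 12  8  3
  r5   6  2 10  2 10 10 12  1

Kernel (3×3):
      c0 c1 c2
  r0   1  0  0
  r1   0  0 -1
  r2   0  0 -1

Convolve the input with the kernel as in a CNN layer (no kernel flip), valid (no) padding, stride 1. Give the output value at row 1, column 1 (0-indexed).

The receptive field on the input at this output position is [9 7 1 / 12 2 11 / 1 7 2]. Elementwise product with the kernel and sum: 9·1 + 11·-1 + 2·-1.

-4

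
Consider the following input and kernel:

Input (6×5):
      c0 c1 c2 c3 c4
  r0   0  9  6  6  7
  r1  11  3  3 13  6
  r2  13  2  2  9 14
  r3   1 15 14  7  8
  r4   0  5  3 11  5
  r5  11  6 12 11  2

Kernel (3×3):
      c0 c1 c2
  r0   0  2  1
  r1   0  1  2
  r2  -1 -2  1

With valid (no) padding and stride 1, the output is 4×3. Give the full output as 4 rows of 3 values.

18 50 38
-2 3 49
42 41 35
44 41 11

Output[0,0]: The receptive field on the input at this output position is [0 9 6 / 11 3 3 / 13 2 2]. Elementwise product with the kernel and sum: 9·2 + 6·1 + 3·1 + 3·2 + 13·-1 + 2·-2 + 2·1.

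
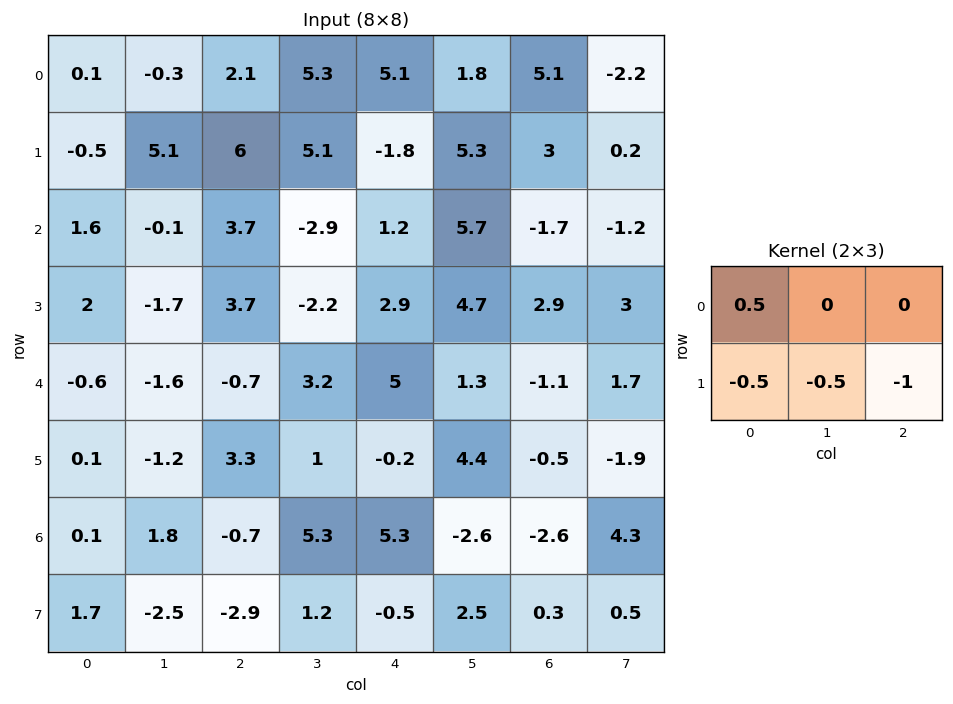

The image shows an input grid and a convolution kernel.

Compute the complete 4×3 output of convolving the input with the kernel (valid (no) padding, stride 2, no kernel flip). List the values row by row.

-8.25 -2.7 -2.2
-3.05 -1.8 -6.1
-3.05 -2.3 0.9
3.35 1 1.35

Output[0,0]: The receptive field on the input at this output position is [0.1 -0.3 2.1 / -0.5 5.1 6]. Elementwise product with the kernel and sum: 0.1·0.5 + -0.5·-0.5 + 5.1·-0.5 + 6·-1.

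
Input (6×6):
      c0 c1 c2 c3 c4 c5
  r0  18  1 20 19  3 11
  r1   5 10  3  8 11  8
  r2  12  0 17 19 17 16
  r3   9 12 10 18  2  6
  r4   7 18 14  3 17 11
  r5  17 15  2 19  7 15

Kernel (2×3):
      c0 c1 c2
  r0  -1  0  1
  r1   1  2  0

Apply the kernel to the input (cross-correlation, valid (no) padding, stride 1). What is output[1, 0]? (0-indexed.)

10

The receptive field on the input at this output position is [5 10 3 / 12 0 17]. Elementwise product with the kernel and sum: 5·-1 + 3·1 + 12·1 + 0·2.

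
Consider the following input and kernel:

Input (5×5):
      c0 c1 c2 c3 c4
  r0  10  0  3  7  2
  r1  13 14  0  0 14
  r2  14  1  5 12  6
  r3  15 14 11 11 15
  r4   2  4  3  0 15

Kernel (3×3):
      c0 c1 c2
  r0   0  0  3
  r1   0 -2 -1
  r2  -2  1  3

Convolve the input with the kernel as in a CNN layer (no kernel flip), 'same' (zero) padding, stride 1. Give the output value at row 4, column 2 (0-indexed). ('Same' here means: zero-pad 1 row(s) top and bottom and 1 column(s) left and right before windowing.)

The receptive field on the zero-padded input at this output position is [14 11 11 / 4 3 0 / 0 0 0]. Elementwise product with the kernel and sum: 11·3 + 3·-2 + 0·-1 + 0·-2 + 0·1 + 0·3.

27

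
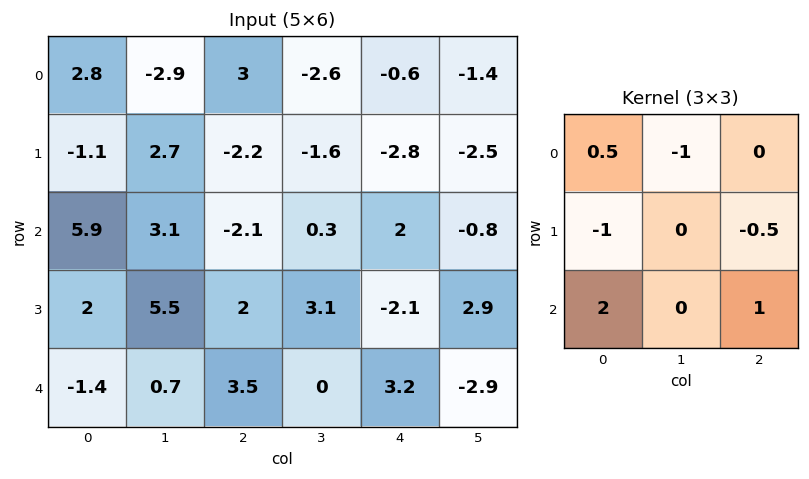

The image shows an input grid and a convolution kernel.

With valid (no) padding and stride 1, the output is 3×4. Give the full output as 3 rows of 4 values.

Output[0,0]: The receptive field on the input at this output position is [2.8 -2.9 3 / -1.1 2.7 -2.2 / 5.9 3.1 -2.1]. Elementwise product with the kernel and sum: 2.8·0.5 + -2.9·-1 + -1.1·-1 + -2.2·-0.5 + 5.9·2 + -2.1·1.

16.2 0.15 5.5 1.95
-2.1 14.4 3.5 11.2
-2.45 -2 7.9 -9.3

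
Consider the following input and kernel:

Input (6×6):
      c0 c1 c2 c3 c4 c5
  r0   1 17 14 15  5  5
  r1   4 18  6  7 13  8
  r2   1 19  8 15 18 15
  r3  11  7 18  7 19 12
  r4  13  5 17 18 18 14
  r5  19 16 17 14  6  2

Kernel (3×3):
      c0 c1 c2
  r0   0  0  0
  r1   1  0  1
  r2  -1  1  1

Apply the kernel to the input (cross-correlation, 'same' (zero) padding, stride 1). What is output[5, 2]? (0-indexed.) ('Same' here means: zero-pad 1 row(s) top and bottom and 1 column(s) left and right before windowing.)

30

The receptive field on the zero-padded input at this output position is [5 17 18 / 16 17 14 / 0 0 0]. Elementwise product with the kernel and sum: 16·1 + 14·1 + 0·-1 + 0·1 + 0·1.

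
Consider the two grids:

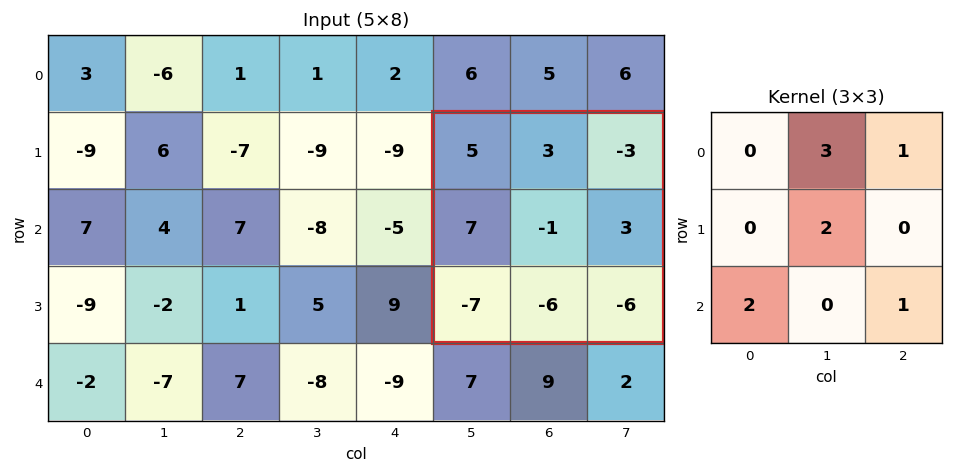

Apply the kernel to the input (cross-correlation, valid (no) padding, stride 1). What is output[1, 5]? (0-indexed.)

-16

The receptive field on the input at this output position is [5 3 -3 / 7 -1 3 / -7 -6 -6]. Elementwise product with the kernel and sum: 3·3 + -3·1 + -1·2 + -7·2 + -6·1.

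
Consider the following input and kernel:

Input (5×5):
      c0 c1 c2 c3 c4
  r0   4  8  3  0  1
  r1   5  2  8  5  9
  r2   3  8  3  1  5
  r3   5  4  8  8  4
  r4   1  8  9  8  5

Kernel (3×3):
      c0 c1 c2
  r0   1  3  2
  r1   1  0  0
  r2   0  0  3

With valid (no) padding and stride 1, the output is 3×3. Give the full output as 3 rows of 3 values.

48 22 28
54 68 56
65 47 39

Output[0,0]: The receptive field on the input at this output position is [4 8 3 / 5 2 8 / 3 8 3]. Elementwise product with the kernel and sum: 4·1 + 8·3 + 3·2 + 5·1 + 3·3.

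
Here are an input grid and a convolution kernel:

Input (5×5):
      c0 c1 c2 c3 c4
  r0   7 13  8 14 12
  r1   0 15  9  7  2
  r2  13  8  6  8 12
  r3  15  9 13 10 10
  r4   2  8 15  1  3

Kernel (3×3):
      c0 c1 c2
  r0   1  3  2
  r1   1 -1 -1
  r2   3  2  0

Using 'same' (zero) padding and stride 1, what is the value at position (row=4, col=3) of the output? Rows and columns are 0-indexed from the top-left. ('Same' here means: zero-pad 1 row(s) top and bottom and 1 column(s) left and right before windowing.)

The receptive field on the zero-padded input at this output position is [13 10 10 / 15 1 3 / 0 0 0]. Elementwise product with the kernel and sum: 13·1 + 10·3 + 10·2 + 15·1 + 1·-1 + 3·-1 + 0·3 + 0·2.

74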